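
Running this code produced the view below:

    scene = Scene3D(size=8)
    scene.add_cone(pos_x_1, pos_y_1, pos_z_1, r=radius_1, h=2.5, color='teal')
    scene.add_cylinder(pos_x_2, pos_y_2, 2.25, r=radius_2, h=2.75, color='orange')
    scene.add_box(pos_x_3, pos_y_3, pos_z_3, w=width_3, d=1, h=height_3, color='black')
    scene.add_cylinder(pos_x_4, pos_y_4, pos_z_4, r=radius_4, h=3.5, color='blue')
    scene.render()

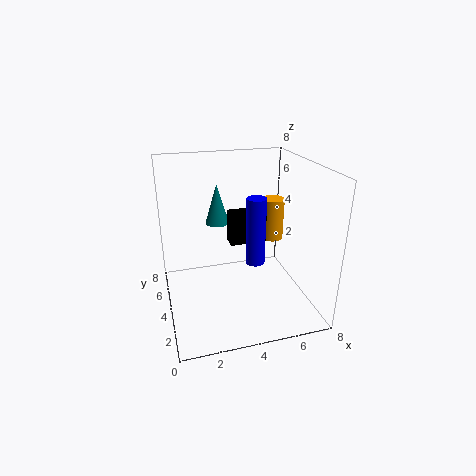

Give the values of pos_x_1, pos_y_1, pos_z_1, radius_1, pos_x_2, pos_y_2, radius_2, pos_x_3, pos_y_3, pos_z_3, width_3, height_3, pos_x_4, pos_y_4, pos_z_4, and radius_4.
pos_x_1 = 3.5, pos_y_1 = 7, pos_z_1 = 3.75, radius_1 = 0.75, pos_x_2 = 7.25, pos_y_2 = 7, radius_2 = 0.75, pos_x_3 = 4, pos_y_3 = 5.5, pos_z_3 = 2.75, width_3 = 2.25, height_3 = 2, pos_x_4 = 4.5, pos_y_4 = 2.5, pos_z_4 = 3.25, radius_4 = 0.5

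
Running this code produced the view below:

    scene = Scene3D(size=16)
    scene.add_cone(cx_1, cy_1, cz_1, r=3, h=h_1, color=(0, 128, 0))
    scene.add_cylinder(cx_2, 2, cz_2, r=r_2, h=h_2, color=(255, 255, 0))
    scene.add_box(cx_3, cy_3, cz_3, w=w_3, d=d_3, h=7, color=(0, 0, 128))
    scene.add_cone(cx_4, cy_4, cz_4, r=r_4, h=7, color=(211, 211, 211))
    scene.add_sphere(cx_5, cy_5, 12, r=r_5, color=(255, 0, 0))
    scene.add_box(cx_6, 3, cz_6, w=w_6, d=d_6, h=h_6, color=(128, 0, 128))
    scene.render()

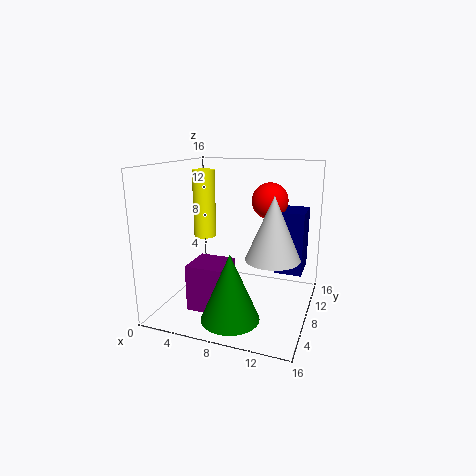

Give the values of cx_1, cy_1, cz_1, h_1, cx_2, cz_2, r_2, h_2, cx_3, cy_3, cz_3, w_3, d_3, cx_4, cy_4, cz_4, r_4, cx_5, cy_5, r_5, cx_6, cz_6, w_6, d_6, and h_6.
cx_1 = 9, cy_1 = 3, cz_1 = 1, h_1 = 7, cx_2 = 7, cz_2 = 10, r_2 = 1, h_2 = 6, cx_3 = 12, cy_3 = 9, cz_3 = 4, w_3 = 3, d_3 = 4, cx_4 = 12, cy_4 = 8, cz_4 = 6, r_4 = 3, cx_5 = 11, cy_5 = 10, r_5 = 2, cx_6 = 4, cz_6 = 1, w_6 = 4, d_6 = 4, h_6 = 5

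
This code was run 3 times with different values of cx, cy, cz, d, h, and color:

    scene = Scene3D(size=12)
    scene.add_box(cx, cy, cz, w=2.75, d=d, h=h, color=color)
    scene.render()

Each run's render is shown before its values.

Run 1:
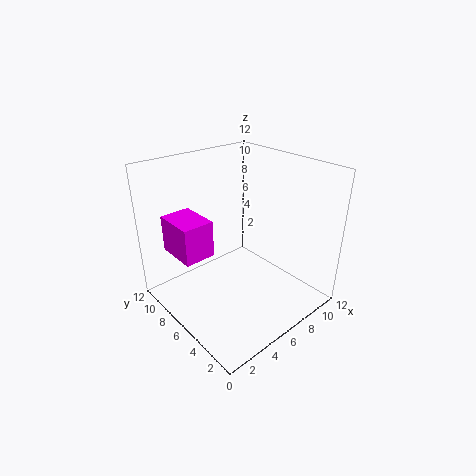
cx = 2, cy = 7.75, cz = 4, d = 3.75, h = 3.25, color = 'magenta'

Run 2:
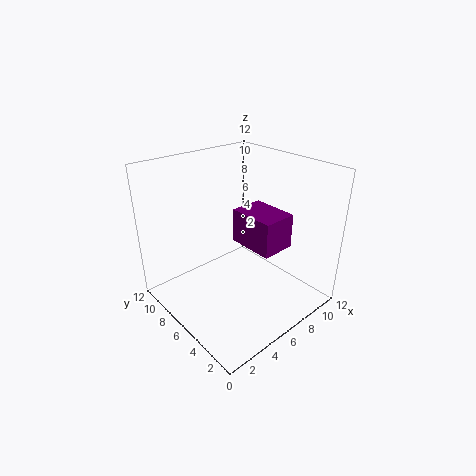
cx = 5.5, cy = 2.25, cz = 6, d = 3.75, h = 2.75, color = 'purple'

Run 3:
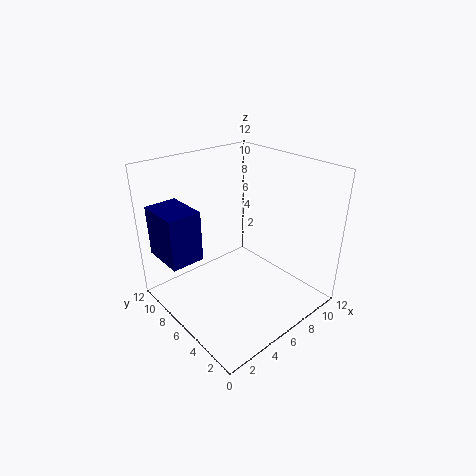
cx = 0.5, cy = 7.25, cz = 4.5, d = 3.75, h = 4.25, color = 'navy'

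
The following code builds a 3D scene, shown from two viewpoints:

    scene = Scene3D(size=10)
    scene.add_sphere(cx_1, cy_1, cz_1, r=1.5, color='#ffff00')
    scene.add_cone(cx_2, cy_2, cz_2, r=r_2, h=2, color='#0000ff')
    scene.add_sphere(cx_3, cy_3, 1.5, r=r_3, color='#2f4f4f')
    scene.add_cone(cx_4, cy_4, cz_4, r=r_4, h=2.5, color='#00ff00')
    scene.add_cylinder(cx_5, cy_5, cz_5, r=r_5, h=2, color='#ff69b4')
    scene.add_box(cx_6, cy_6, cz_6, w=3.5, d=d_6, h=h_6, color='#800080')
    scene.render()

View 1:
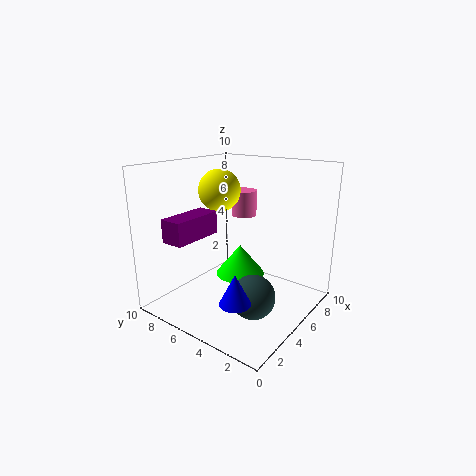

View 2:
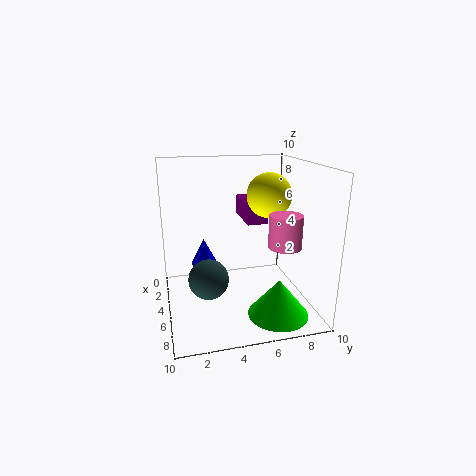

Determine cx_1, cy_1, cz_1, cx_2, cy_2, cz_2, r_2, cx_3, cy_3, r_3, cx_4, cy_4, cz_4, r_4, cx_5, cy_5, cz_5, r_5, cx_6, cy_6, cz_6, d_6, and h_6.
cx_1 = 5.5; cy_1 = 7; cz_1 = 8; cx_2 = 2; cy_2 = 3; cz_2 = 2; r_2 = 1; cx_3 = 4; cy_3 = 3; r_3 = 1.5; cx_4 = 8; cy_4 = 7; cz_4 = 0.5; r_4 = 2; cx_5 = 8.5; cy_5 = 7; cz_5 = 5.5; r_5 = 1; cx_6 = 0.5; cy_6 = 6; cz_6 = 5.5; d_6 = 1.5; h_6 = 1.5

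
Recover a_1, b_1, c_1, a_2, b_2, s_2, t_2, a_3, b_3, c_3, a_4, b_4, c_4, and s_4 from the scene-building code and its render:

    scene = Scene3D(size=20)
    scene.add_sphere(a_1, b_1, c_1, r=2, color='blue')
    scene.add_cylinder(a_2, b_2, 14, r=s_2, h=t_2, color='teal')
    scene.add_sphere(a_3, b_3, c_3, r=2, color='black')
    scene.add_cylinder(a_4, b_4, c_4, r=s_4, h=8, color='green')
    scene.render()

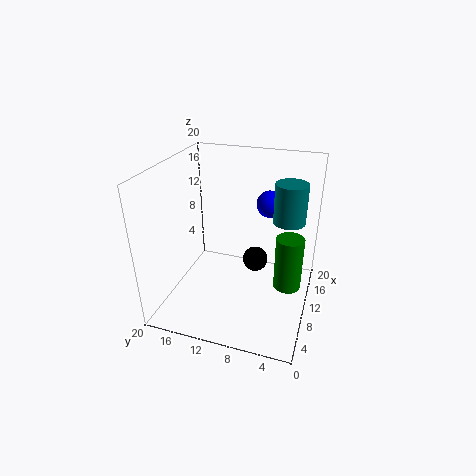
a_1 = 16; b_1 = 7; c_1 = 13; a_2 = 9; b_2 = 3; s_2 = 2; t_2 = 5; a_3 = 16; b_3 = 9; c_3 = 3; a_4 = 12; b_4 = 3; c_4 = 2; s_4 = 2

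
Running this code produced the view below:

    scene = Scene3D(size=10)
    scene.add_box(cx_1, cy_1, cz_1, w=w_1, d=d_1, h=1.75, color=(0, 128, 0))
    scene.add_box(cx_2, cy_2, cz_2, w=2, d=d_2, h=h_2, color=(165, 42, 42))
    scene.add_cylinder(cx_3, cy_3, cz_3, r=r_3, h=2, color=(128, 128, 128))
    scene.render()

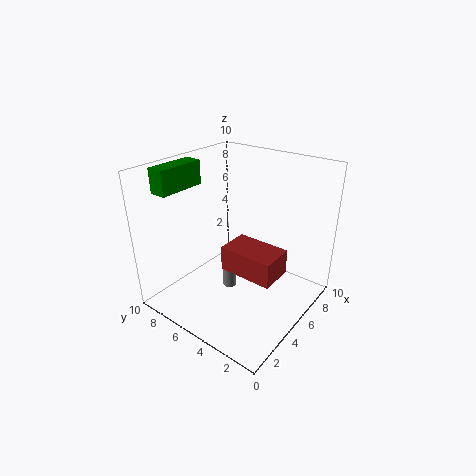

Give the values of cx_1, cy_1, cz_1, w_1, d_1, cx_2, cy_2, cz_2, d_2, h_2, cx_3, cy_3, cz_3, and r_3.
cx_1 = 2
cy_1 = 8.75
cz_1 = 8
w_1 = 3.5
d_1 = 1.25
cx_2 = 1.75
cy_2 = 0.5
cz_2 = 4.75
d_2 = 3.25
h_2 = 1.5
cx_3 = 5.25
cy_3 = 6
cz_3 = 0.5
r_3 = 0.5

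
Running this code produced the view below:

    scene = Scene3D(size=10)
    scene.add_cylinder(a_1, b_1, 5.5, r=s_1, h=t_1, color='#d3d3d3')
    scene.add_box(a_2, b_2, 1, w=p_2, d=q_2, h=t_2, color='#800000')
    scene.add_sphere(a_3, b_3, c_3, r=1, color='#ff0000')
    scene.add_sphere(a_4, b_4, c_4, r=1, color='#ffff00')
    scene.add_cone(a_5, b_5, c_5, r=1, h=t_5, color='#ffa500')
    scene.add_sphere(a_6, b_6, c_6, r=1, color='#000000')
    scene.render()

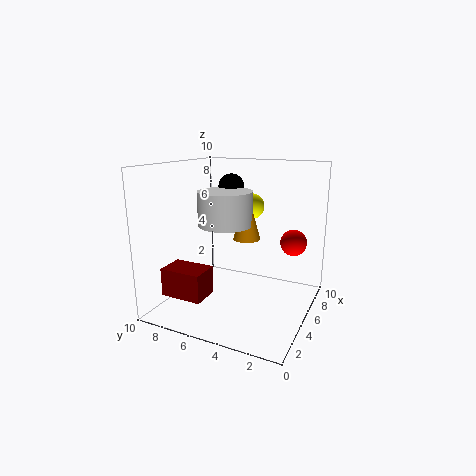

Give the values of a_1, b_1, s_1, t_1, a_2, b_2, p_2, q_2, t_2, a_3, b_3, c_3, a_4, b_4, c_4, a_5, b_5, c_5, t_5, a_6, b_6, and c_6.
a_1 = 6
b_1 = 6.5
s_1 = 2
t_1 = 2.5
a_2 = 2
b_2 = 6.5
p_2 = 2
q_2 = 3
t_2 = 2
a_3 = 8.5
b_3 = 2
c_3 = 4
a_4 = 8.5
b_4 = 5.5
c_4 = 6.5
a_5 = 6.5
b_5 = 5
c_5 = 4.5
t_5 = 3.5
a_6 = 8
b_6 = 7
c_6 = 8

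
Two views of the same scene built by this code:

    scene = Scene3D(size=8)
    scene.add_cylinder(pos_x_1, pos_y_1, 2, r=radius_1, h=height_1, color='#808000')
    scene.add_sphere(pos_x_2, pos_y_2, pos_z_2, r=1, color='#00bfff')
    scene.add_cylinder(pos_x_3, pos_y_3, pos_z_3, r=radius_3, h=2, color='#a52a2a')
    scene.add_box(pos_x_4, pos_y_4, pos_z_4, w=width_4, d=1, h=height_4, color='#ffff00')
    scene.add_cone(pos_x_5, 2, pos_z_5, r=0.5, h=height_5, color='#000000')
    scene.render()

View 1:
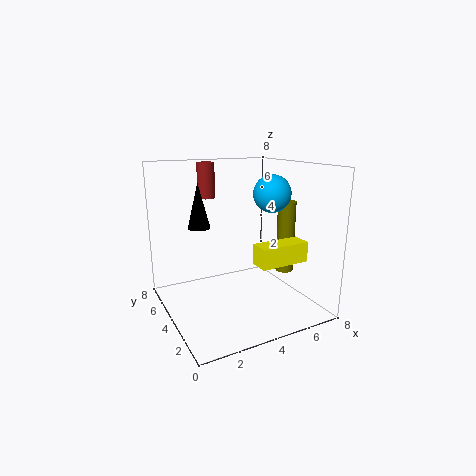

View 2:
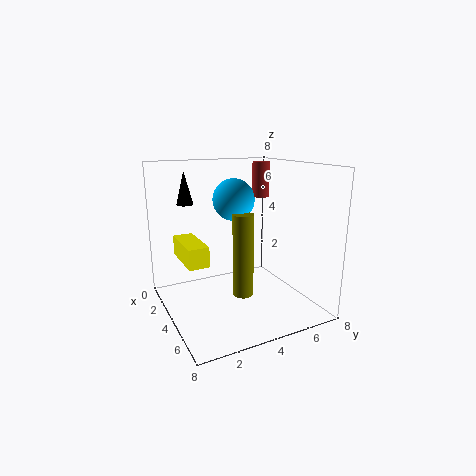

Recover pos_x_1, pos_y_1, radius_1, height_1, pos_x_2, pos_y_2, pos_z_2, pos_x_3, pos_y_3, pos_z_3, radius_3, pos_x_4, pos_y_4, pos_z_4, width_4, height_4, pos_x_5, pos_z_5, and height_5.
pos_x_1 = 6.5; pos_y_1 = 3; radius_1 = 0.5; height_1 = 4; pos_x_2 = 5.5; pos_y_2 = 3; pos_z_2 = 6.5; pos_x_3 = 3; pos_y_3 = 6; pos_z_3 = 6; radius_3 = 0.5; pos_x_4 = 3.5; pos_y_4 = 0.5; pos_z_4 = 3.5; width_4 = 2.5; height_4 = 1; pos_x_5 = 1; pos_z_5 = 5.5; height_5 = 2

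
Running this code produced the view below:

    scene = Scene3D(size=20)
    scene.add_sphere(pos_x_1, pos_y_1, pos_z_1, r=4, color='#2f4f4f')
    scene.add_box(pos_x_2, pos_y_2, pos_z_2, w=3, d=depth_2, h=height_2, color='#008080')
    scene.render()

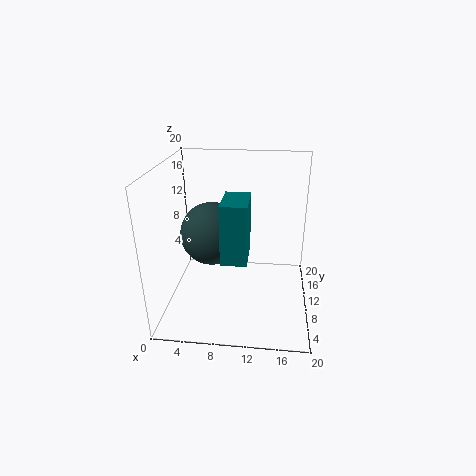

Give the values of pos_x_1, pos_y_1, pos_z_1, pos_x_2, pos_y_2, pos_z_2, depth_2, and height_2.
pos_x_1 = 7
pos_y_1 = 7
pos_z_1 = 12
pos_x_2 = 9
pos_y_2 = 1
pos_z_2 = 11
depth_2 = 5
height_2 = 7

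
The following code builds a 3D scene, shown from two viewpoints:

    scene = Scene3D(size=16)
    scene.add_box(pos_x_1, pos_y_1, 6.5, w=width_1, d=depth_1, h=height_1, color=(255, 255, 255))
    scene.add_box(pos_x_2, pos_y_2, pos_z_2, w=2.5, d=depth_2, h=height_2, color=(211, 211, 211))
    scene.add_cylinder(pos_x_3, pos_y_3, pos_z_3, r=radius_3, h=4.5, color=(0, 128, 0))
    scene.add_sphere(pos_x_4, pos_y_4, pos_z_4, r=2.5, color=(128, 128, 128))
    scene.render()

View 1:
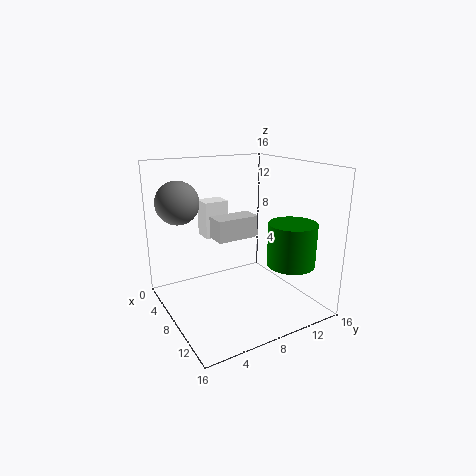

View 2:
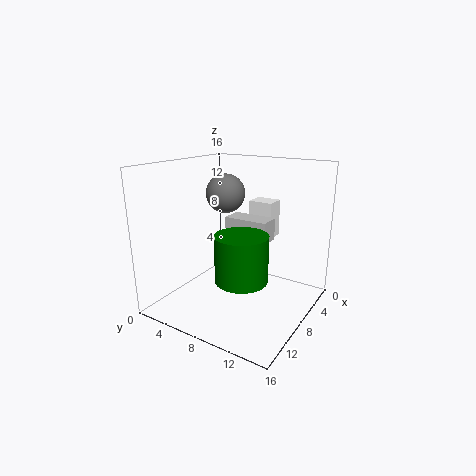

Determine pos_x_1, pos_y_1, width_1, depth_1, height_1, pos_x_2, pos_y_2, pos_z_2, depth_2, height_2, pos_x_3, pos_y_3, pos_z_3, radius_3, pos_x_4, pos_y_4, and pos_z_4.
pos_x_1 = 0.5, pos_y_1 = 6.5, width_1 = 2.5, depth_1 = 3, height_1 = 4.5, pos_x_2 = 5, pos_y_2 = 6, pos_z_2 = 7.5, depth_2 = 5, height_2 = 2.5, pos_x_3 = 13, pos_y_3 = 11.5, pos_z_3 = 6, radius_3 = 2.5, pos_x_4 = 3, pos_y_4 = 3, pos_z_4 = 11.5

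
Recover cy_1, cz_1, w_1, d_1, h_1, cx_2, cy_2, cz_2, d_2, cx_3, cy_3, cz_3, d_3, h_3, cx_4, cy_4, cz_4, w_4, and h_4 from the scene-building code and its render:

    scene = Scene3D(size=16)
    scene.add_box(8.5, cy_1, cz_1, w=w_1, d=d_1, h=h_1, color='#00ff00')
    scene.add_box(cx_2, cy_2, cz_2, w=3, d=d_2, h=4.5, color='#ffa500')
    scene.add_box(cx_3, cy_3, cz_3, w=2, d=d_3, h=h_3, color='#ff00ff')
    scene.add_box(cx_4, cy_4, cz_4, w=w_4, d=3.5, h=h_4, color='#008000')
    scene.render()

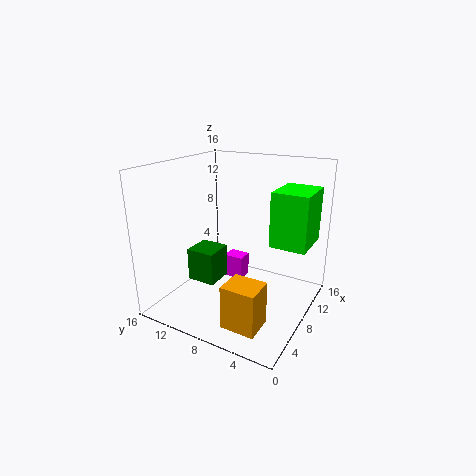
cy_1 = 0.5
cz_1 = 7.5
w_1 = 5
d_1 = 4
h_1 = 6
cx_2 = 1
cy_2 = 2.5
cz_2 = 1.5
d_2 = 3.5
cx_3 = 11.5
cy_3 = 9.5
cz_3 = 0.5
d_3 = 2.5
h_3 = 3
cx_4 = 7
cy_4 = 11
cz_4 = 1.5
w_4 = 3.5
h_4 = 4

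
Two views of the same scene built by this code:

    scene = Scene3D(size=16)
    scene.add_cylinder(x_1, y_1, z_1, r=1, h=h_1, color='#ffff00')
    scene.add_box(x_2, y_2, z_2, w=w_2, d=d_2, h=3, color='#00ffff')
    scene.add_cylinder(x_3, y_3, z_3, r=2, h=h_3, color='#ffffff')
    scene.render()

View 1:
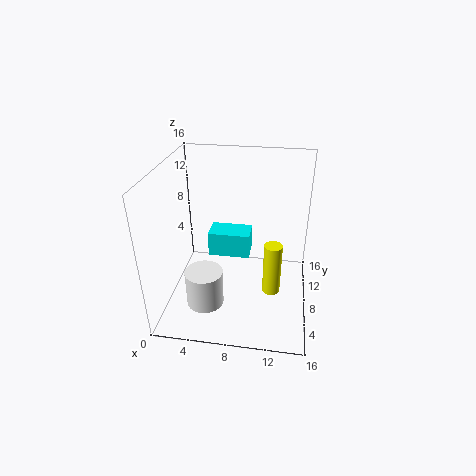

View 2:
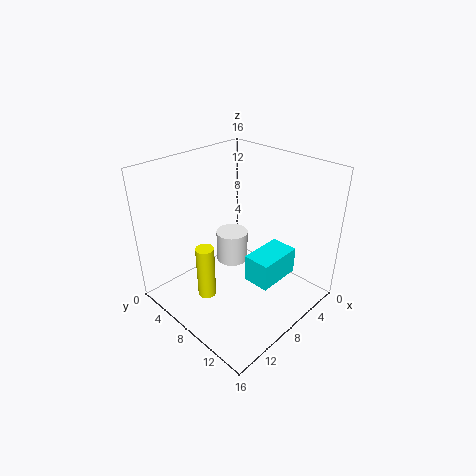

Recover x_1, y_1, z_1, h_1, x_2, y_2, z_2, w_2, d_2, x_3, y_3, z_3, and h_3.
x_1 = 12, y_1 = 7, z_1 = 2, h_1 = 6, x_2 = 4, y_2 = 10, z_2 = 4, w_2 = 5, d_2 = 3, x_3 = 5, y_3 = 4, z_3 = 2, h_3 = 4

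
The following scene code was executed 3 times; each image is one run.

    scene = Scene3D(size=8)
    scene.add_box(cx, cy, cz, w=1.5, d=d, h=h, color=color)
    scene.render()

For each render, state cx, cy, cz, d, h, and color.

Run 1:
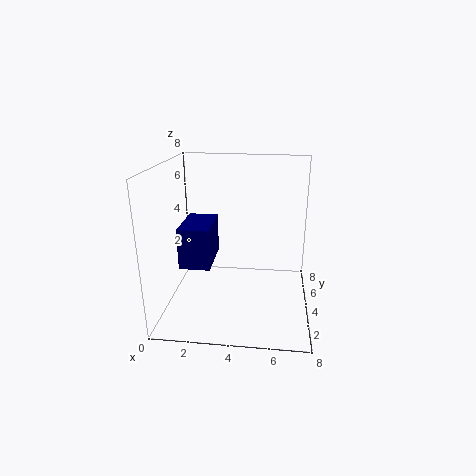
cx = 1.5, cy = 1, cz = 3.5, d = 2.5, h = 2, color = 'navy'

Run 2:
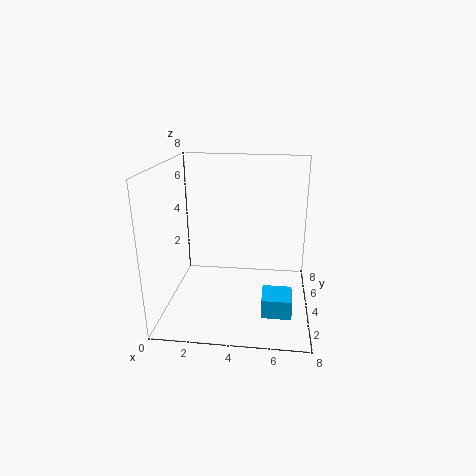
cx = 5.5, cy = 1, cz = 1, d = 1.5, h = 1, color = 'deepskyblue'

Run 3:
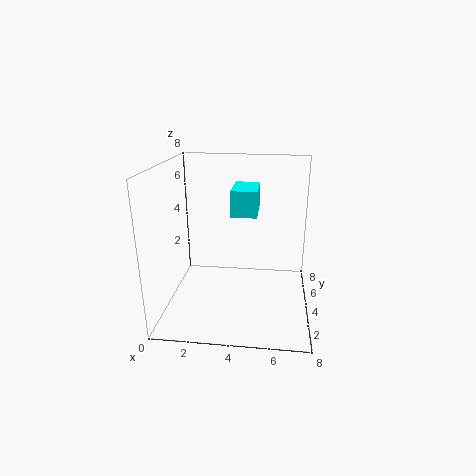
cx = 3.5, cy = 4.5, cz = 5, d = 2.5, h = 1.5, color = 'cyan'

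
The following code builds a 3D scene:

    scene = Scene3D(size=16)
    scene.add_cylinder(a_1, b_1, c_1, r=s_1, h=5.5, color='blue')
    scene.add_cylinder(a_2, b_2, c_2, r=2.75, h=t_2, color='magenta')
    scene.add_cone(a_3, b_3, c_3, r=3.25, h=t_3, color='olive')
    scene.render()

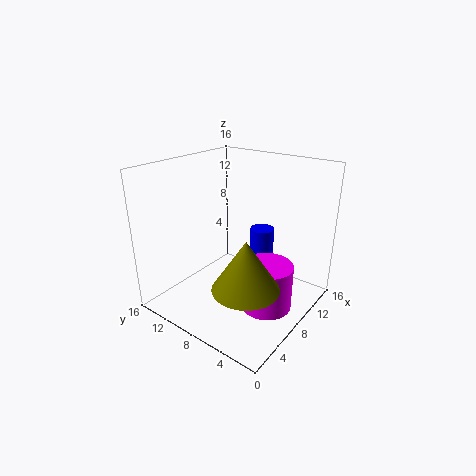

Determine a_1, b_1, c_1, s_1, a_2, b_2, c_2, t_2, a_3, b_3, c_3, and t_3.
a_1 = 13.75
b_1 = 8.5
c_1 = 1.5
s_1 = 1.5
a_2 = 7.5
b_2 = 3.75
c_2 = 1.25
t_2 = 5
a_3 = 3.25
b_3 = 3.5
c_3 = 5.75
t_3 = 5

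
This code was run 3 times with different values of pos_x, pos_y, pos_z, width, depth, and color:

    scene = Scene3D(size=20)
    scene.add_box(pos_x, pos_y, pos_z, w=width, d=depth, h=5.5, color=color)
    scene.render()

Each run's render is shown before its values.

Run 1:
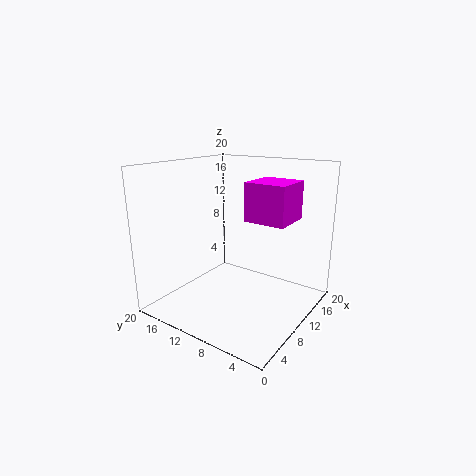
pos_x = 11.5; pos_y = 4; pos_z = 12; width = 6; depth = 6; color = 'magenta'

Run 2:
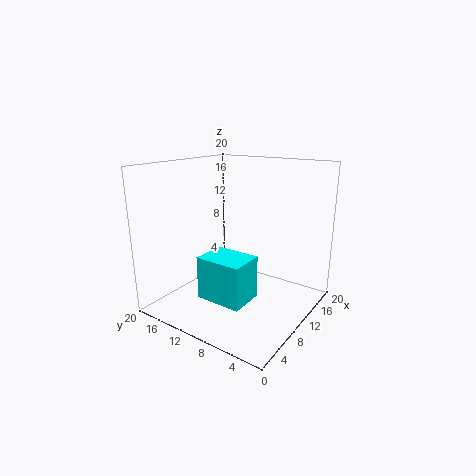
pos_x = 2.5; pos_y = 5; pos_z = 4; width = 4.5; depth = 6; color = 'cyan'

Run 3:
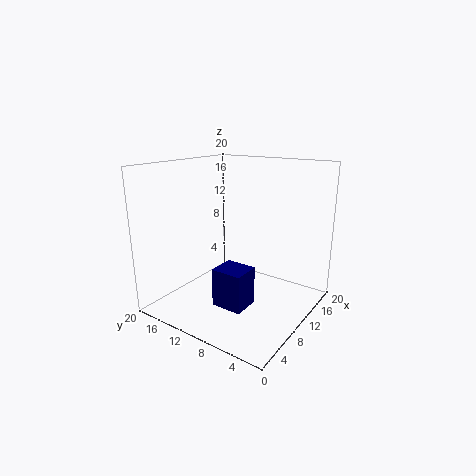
pos_x = 6.5; pos_y = 7.5; pos_z = 0.5; width = 4; depth = 4.5; color = 'navy'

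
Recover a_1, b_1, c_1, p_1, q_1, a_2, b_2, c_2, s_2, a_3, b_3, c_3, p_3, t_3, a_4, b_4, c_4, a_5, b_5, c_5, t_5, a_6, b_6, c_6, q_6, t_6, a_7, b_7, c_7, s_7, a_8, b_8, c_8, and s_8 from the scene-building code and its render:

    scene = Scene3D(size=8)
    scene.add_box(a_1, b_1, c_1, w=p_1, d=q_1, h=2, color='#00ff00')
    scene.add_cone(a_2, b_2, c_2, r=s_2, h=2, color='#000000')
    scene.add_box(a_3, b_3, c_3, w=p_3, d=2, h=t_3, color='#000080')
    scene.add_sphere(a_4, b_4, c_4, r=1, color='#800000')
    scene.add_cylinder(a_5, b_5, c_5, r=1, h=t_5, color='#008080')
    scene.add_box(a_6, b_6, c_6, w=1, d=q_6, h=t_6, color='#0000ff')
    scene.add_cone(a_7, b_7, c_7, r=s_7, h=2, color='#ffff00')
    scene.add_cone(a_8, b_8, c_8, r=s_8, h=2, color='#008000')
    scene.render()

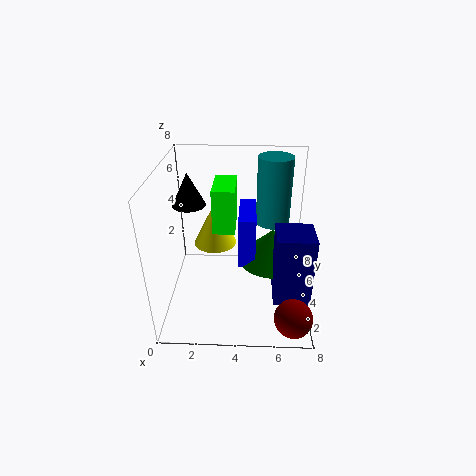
a_1 = 3, b_1 = 1, c_1 = 6, p_1 = 1, q_1 = 2, a_2 = 1, b_2 = 6, c_2 = 5, s_2 = 1, a_3 = 6, b_3 = 2, c_3 = 1, p_3 = 2, t_3 = 4, a_4 = 7, b_4 = 1, c_4 = 1, a_5 = 6, b_5 = 6, c_5 = 4, t_5 = 4, a_6 = 4, b_6 = 4, c_6 = 2, q_6 = 3, t_6 = 3, a_7 = 3, b_7 = 2, c_7 = 5, s_7 = 1, a_8 = 6, b_8 = 5, c_8 = 2, s_8 = 2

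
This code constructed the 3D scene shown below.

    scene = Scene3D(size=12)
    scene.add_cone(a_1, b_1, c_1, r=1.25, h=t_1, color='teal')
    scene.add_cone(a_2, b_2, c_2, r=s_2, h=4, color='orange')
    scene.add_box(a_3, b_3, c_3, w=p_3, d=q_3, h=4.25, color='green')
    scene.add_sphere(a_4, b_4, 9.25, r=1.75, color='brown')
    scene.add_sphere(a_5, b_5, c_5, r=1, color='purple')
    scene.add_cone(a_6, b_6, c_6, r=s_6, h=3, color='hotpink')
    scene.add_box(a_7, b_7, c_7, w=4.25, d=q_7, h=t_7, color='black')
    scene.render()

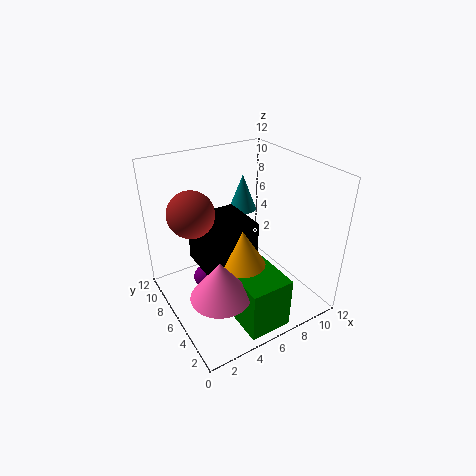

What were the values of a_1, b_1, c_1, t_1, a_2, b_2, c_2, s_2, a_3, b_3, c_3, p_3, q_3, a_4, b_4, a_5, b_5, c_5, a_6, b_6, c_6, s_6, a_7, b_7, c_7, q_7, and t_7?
a_1 = 8.5; b_1 = 9.25; c_1 = 6.75; t_1 = 3.25; a_2 = 5.5; b_2 = 4.5; c_2 = 3.5; s_2 = 2.5; a_3 = 4; b_3 = 0.5; c_3 = 0.25; p_3 = 3.5; q_3 = 4; a_4 = 2; b_4 = 6; a_5 = 3.5; b_5 = 7.5; c_5 = 2; a_6 = 2.5; b_6 = 2.75; c_6 = 3.75; s_6 = 2.25; a_7 = 2.75; b_7 = 4.5; c_7 = 3.75; q_7 = 4.25; t_7 = 4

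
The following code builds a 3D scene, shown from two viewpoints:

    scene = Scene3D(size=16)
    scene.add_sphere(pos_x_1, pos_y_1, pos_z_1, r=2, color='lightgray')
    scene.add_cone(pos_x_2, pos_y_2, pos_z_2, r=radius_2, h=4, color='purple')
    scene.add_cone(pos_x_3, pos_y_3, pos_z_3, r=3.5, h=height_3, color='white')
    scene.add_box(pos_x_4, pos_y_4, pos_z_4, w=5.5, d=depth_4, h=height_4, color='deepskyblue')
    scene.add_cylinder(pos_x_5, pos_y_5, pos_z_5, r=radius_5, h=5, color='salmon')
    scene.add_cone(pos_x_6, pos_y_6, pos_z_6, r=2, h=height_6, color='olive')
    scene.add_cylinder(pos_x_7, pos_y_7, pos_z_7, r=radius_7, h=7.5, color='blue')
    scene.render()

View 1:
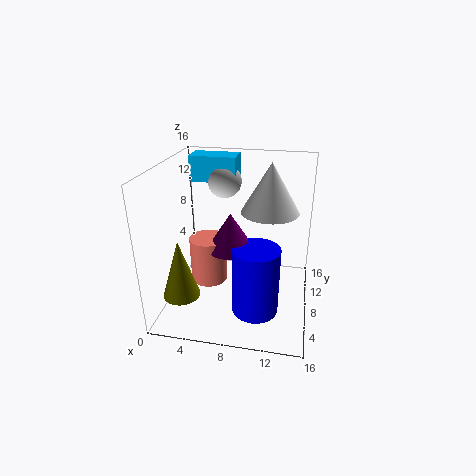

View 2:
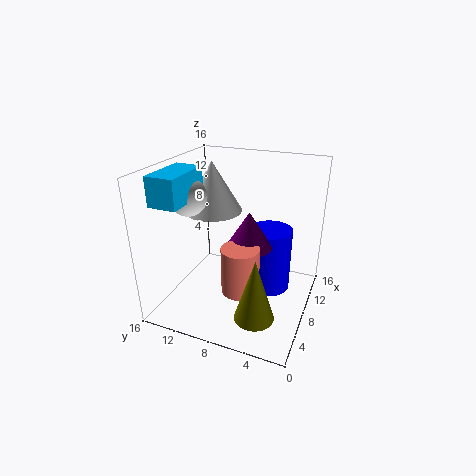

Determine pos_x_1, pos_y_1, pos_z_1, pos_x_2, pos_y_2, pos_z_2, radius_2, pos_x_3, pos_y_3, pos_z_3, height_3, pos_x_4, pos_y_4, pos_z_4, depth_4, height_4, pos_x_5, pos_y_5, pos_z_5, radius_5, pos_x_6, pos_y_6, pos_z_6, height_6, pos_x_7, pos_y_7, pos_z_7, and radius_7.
pos_x_1 = 5.5; pos_y_1 = 12.5; pos_z_1 = 13; pos_x_2 = 7.5; pos_y_2 = 6.5; pos_z_2 = 7.5; radius_2 = 2.5; pos_x_3 = 11; pos_y_3 = 12.5; pos_z_3 = 9.5; height_3 = 6; pos_x_4 = 1.5; pos_y_4 = 11.5; pos_z_4 = 13; depth_4 = 3; height_4 = 3; pos_x_5 = 5; pos_y_5 = 6.5; pos_z_5 = 3.5; radius_5 = 2; pos_x_6 = 2.5; pos_y_6 = 4; pos_z_6 = 2.5; height_6 = 6.5; pos_x_7 = 10.5; pos_y_7 = 5; pos_z_7 = 1; radius_7 = 2.5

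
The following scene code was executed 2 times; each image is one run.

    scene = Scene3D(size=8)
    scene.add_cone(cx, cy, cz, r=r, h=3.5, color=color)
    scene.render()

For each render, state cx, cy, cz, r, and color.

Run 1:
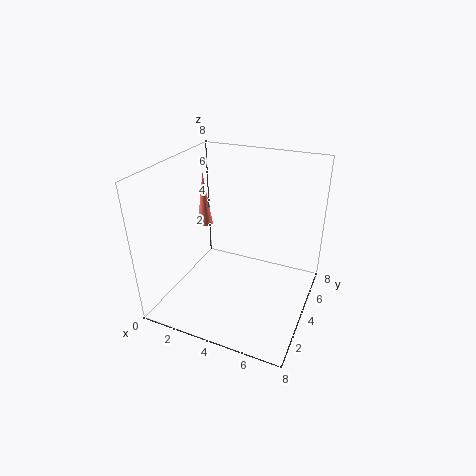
cx = 0.5; cy = 6.5; cz = 3; r = 0.5; color = 'salmon'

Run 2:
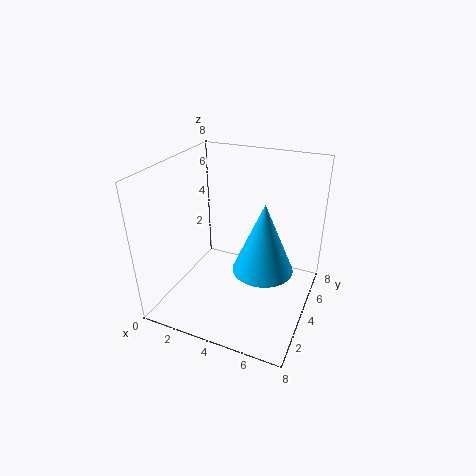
cx = 6; cy = 2.5; cz = 3.5; r = 1.5; color = 'deepskyblue'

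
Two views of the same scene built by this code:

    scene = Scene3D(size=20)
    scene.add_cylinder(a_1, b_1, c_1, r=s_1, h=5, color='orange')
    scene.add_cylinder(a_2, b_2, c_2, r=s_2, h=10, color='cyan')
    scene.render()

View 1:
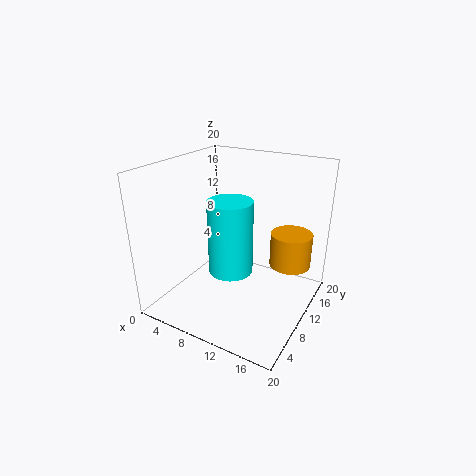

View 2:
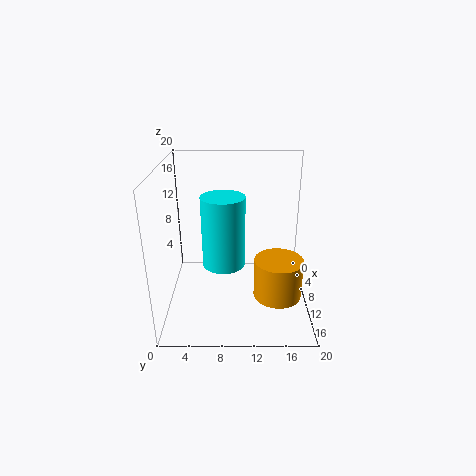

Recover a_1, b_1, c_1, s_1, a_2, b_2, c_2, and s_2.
a_1 = 16, b_1 = 15, c_1 = 5, s_1 = 3, a_2 = 10, b_2 = 8, c_2 = 6, s_2 = 3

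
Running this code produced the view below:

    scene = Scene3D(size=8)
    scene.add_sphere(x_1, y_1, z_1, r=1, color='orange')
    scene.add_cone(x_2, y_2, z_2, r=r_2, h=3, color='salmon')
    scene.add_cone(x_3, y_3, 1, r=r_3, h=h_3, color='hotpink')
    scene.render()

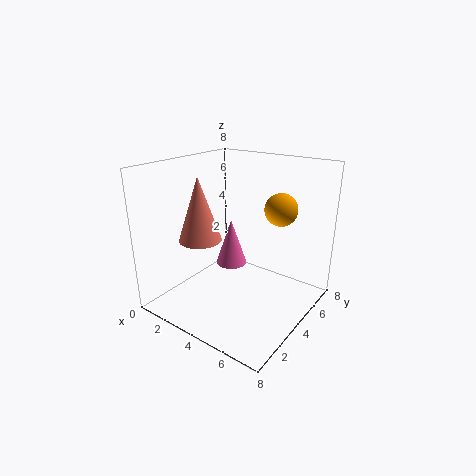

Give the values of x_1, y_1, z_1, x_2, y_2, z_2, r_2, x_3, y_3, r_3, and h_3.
x_1 = 5; y_1 = 7; z_1 = 5; x_2 = 4; y_2 = 1; z_2 = 5; r_2 = 1; x_3 = 2; y_3 = 6; r_3 = 1; h_3 = 3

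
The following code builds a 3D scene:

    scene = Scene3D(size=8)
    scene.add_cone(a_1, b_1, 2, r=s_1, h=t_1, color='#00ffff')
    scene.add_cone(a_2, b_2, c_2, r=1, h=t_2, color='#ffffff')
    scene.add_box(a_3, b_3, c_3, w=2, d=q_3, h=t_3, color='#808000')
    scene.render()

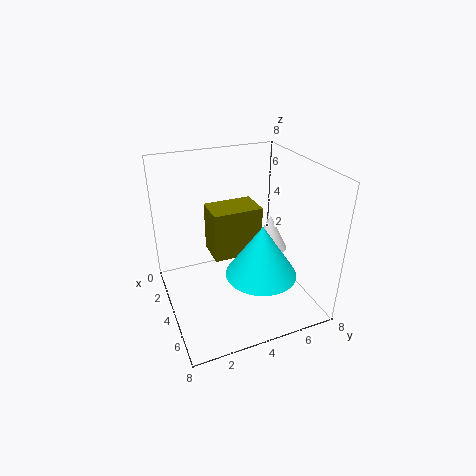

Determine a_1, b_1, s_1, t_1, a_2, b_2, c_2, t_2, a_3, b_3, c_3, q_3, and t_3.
a_1 = 5, b_1 = 5, s_1 = 2, t_1 = 3, a_2 = 4, b_2 = 6, c_2 = 3, t_2 = 2, a_3 = 1, b_3 = 3, c_3 = 2, q_3 = 3, t_3 = 3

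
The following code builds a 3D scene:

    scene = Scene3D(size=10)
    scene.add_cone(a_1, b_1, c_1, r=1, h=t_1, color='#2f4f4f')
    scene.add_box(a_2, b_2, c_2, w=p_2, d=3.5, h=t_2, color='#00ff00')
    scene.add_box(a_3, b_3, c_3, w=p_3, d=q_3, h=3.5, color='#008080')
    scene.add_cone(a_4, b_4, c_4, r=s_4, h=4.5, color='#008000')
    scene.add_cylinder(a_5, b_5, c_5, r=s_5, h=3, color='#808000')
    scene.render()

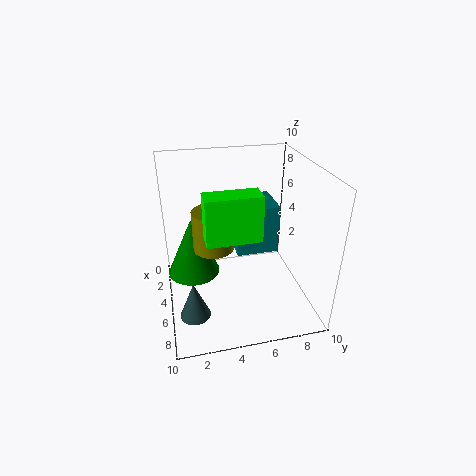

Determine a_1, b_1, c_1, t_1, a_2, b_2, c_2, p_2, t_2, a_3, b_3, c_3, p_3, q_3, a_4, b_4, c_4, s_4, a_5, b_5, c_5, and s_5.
a_1 = 7.5; b_1 = 1.5; c_1 = 1; t_1 = 2.5; a_2 = 6; b_2 = 2.5; c_2 = 6; p_2 = 1.5; t_2 = 3; a_3 = 2; b_3 = 5; c_3 = 3.5; p_3 = 3; q_3 = 3; a_4 = 2.5; b_4 = 2; c_4 = 1; s_4 = 2; a_5 = 3.5; b_5 = 3.5; c_5 = 3.5; s_5 = 1.5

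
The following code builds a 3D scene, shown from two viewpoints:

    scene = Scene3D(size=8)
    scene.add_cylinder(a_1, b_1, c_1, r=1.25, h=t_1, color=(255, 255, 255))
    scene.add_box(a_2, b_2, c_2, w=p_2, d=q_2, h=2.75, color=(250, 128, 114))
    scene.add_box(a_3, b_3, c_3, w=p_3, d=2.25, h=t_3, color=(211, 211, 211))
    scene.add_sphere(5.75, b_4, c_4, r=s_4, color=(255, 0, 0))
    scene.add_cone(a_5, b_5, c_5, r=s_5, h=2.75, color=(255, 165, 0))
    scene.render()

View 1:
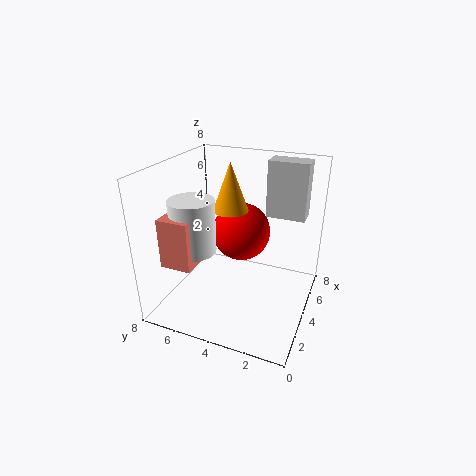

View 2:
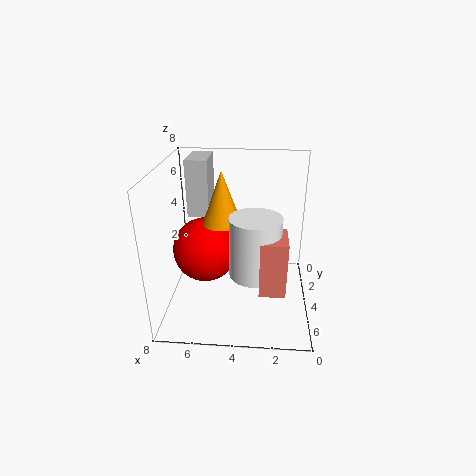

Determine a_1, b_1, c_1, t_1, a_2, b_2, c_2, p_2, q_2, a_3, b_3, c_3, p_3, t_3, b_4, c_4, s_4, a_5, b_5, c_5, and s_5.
a_1 = 3
b_1 = 6.25
c_1 = 3.25
t_1 = 3
a_2 = 1.5
b_2 = 5.75
c_2 = 2.75
p_2 = 1.25
q_2 = 1.75
a_3 = 5.75
b_3 = 0.75
c_3 = 4.75
p_3 = 1.25
t_3 = 3.25
b_4 = 4.5
c_4 = 3.5
s_4 = 1.75
a_5 = 4.75
b_5 = 4.75
c_5 = 5.25
s_5 = 1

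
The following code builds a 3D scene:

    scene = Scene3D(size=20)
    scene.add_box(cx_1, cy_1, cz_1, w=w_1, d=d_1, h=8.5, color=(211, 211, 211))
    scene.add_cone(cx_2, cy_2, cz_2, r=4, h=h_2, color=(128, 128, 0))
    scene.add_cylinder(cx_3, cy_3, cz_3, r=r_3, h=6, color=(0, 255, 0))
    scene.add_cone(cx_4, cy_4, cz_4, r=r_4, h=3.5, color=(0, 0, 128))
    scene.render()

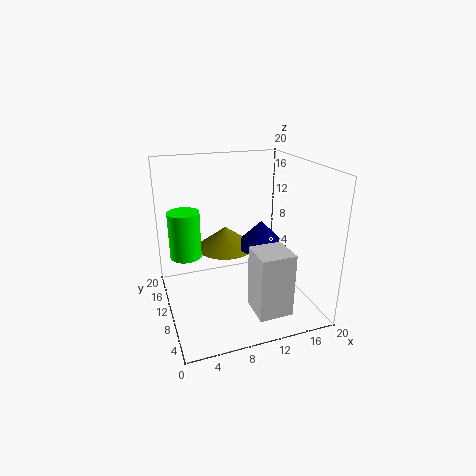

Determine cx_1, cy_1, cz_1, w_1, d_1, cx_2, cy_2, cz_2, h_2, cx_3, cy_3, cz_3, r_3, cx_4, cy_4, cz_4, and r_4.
cx_1 = 10; cy_1 = 1.5; cz_1 = 2; w_1 = 4.5; d_1 = 4.5; cx_2 = 8.5; cy_2 = 11; cz_2 = 8.5; h_2 = 3; cx_3 = 2.5; cy_3 = 9; cz_3 = 9; r_3 = 2; cx_4 = 13; cy_4 = 9; cz_4 = 9; r_4 = 3.5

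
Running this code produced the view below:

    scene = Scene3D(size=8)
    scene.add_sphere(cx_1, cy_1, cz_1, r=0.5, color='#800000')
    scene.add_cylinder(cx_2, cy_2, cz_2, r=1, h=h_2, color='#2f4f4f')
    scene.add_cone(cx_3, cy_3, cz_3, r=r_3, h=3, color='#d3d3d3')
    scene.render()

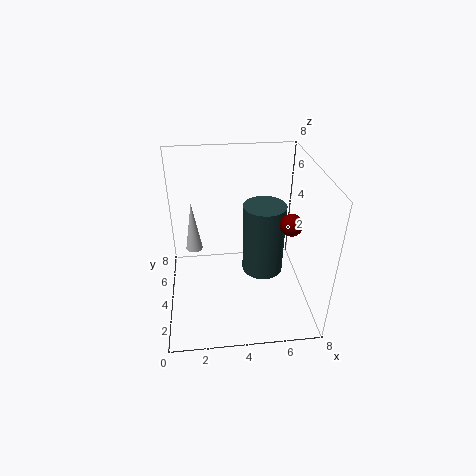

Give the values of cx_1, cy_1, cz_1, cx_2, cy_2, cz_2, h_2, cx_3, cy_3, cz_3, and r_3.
cx_1 = 6
cy_1 = 1
cz_1 = 6.5
cx_2 = 5
cy_2 = 2
cz_2 = 3.5
h_2 = 3.5
cx_3 = 1.5
cy_3 = 5.5
cz_3 = 2.5
r_3 = 0.5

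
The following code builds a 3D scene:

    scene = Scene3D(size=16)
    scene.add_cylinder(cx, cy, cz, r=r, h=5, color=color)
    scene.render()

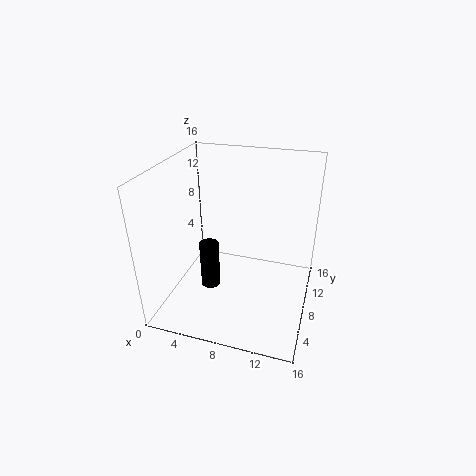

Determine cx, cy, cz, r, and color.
cx = 6
cy = 4.5
cz = 4
r = 1
color = 'black'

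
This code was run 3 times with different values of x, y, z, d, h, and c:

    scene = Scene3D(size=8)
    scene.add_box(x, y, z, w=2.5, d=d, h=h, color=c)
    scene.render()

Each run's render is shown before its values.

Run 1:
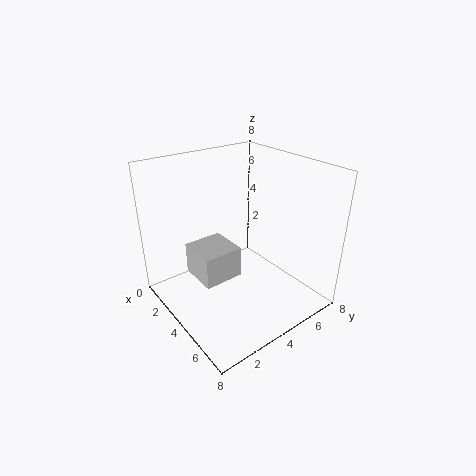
x = 0.5, y = 2.5, z = 0.5, d = 2.5, h = 2, c = 'lightgray'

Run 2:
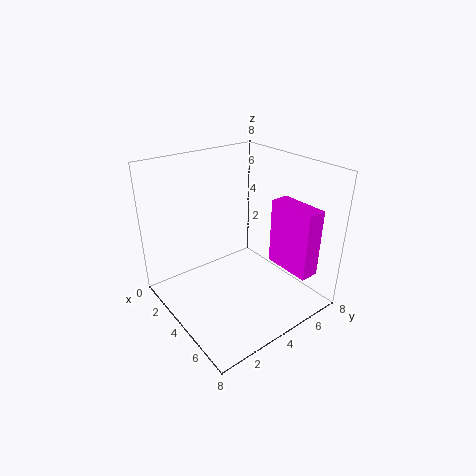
x = 5.5, y = 5, z = 3, d = 1, h = 3.5, c = 'magenta'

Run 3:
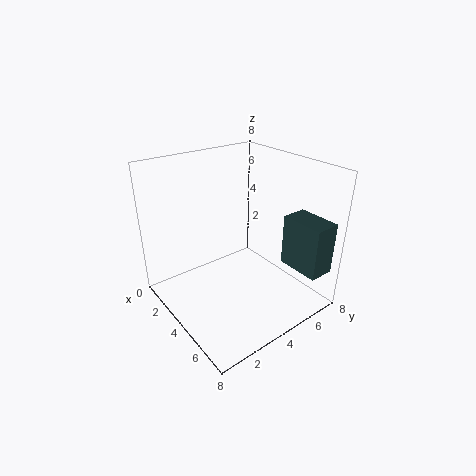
x = 5, y = 6.5, z = 2, d = 1.5, h = 3, c = 'darkslategray'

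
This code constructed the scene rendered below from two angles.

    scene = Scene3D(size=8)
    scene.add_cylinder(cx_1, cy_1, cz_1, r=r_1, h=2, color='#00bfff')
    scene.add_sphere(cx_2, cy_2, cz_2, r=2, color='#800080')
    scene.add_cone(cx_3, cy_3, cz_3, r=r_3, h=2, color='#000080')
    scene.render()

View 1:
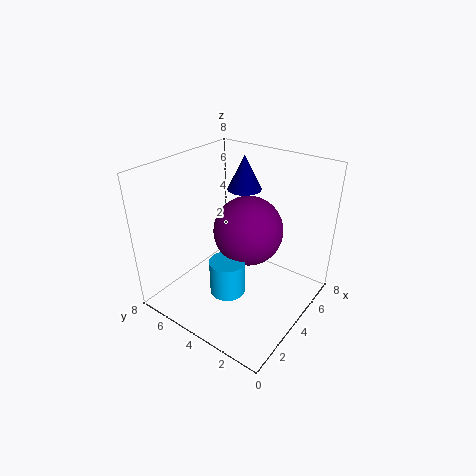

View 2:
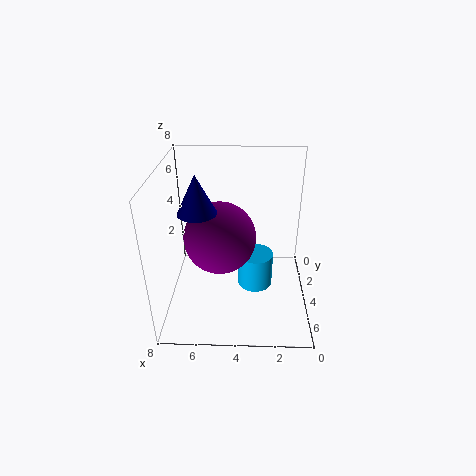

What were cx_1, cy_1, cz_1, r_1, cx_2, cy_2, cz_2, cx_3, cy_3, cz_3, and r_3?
cx_1 = 3, cy_1 = 4, cz_1 = 1, r_1 = 1, cx_2 = 5, cy_2 = 4, cz_2 = 4, cx_3 = 6, cy_3 = 5, cz_3 = 6, r_3 = 1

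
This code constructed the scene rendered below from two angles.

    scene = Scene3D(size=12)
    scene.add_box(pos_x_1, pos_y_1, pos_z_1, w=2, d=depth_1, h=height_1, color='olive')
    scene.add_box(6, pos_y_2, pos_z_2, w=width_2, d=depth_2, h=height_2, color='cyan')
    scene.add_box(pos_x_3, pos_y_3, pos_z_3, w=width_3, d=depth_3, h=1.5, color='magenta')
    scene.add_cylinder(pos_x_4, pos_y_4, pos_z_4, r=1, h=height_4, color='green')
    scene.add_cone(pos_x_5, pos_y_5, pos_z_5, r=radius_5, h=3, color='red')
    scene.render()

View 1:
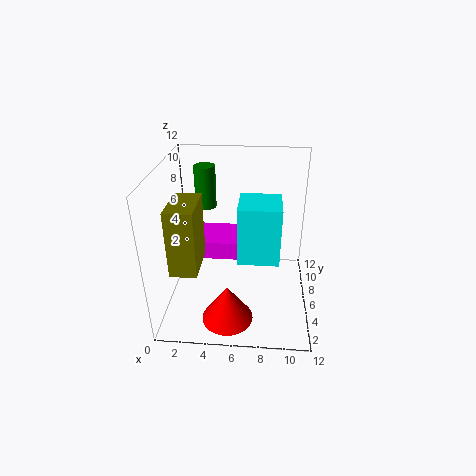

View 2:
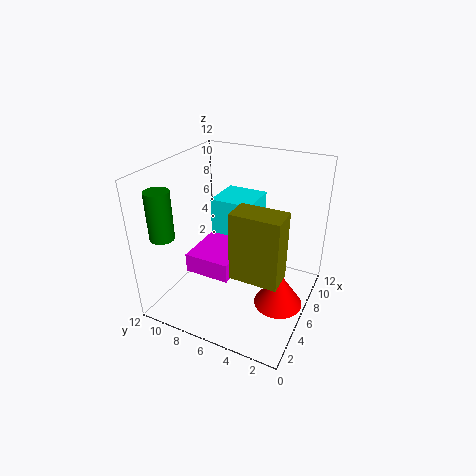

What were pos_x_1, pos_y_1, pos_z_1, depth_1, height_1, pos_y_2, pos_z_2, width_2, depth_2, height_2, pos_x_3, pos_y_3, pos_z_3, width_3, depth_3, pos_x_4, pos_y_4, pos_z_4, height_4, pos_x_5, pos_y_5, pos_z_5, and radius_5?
pos_x_1 = 1.5, pos_y_1 = 1, pos_z_1 = 5.5, depth_1 = 3.5, height_1 = 5, pos_y_2 = 5, pos_z_2 = 4, width_2 = 3.5, depth_2 = 3.5, height_2 = 5, pos_x_3 = 2, pos_y_3 = 5, pos_z_3 = 4.5, width_3 = 4, depth_3 = 3.5, pos_x_4 = 2.5, pos_y_4 = 11, pos_z_4 = 6.5, height_4 = 4, pos_x_5 = 5.5, pos_y_5 = 2, pos_z_5 = 1, radius_5 = 2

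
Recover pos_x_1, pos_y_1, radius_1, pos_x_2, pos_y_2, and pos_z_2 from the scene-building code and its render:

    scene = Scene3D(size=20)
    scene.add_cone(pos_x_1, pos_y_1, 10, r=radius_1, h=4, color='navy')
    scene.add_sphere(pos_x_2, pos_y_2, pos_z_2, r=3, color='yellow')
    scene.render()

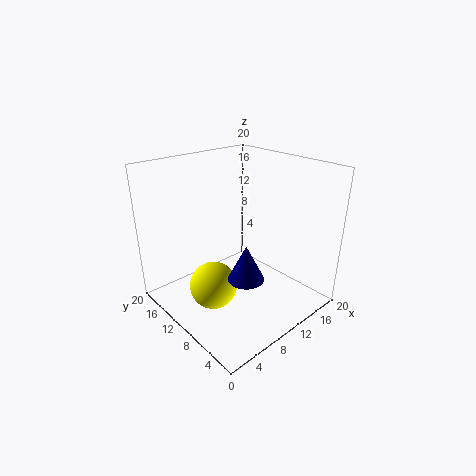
pos_x_1 = 4; pos_y_1 = 2; radius_1 = 2; pos_x_2 = 4; pos_y_2 = 8; pos_z_2 = 6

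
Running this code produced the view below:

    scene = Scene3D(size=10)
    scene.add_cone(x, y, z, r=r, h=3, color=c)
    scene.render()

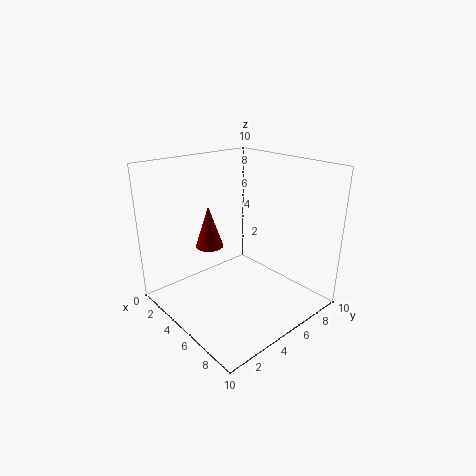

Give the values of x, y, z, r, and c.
x = 3; y = 4; z = 4; r = 1; c = 'maroon'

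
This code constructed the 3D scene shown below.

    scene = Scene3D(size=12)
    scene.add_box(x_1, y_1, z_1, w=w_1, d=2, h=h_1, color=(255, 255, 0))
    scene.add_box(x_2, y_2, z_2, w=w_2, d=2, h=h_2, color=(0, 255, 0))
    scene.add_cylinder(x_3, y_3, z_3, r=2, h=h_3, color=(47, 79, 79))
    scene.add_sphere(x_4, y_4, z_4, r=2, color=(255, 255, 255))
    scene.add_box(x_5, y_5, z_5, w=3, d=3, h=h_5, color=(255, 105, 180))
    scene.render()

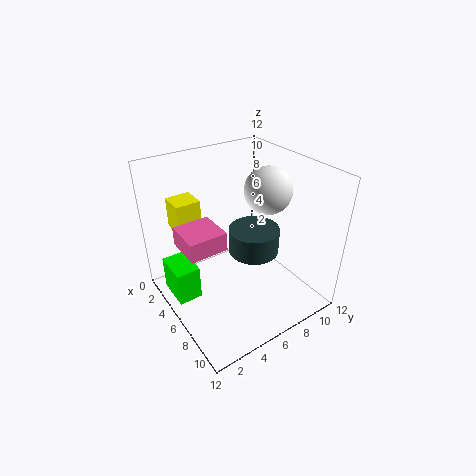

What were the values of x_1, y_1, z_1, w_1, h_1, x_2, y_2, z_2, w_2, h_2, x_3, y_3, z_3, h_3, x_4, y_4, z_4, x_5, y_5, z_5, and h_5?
x_1 = 2.5; y_1 = 1.5; z_1 = 7; w_1 = 2; h_1 = 2.5; x_2 = 2.5; y_2 = 0.5; z_2 = 1; w_2 = 3; h_2 = 3; x_3 = 7.5; y_3 = 6.5; z_3 = 5.5; h_3 = 2; x_4 = 6; y_4 = 9; z_4 = 9.5; x_5 = 4.5; y_5 = 1; z_5 = 6.5; h_5 = 1.5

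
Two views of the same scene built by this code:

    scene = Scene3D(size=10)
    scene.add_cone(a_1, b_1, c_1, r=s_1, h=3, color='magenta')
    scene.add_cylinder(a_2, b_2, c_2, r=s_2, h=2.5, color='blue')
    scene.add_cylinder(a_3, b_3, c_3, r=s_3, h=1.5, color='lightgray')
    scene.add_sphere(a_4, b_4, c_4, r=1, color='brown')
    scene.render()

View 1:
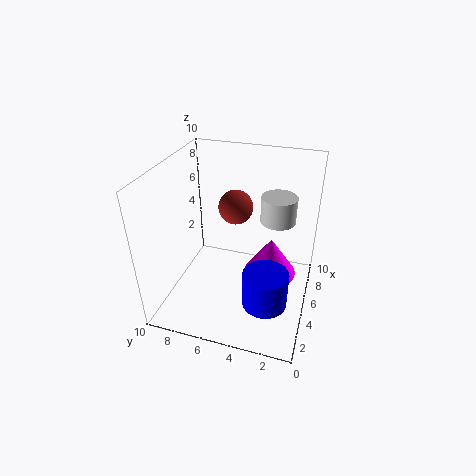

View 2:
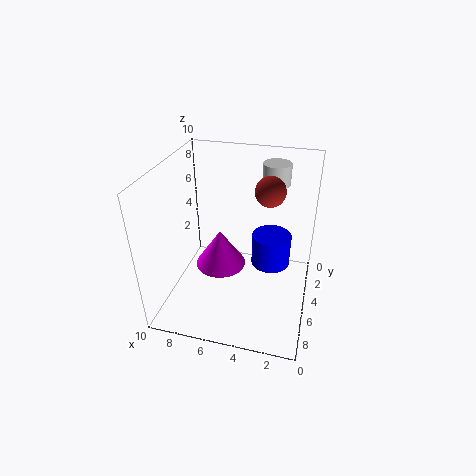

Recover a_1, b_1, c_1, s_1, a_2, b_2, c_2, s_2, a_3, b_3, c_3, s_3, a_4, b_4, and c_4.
a_1 = 7
b_1 = 3
c_1 = 1
s_1 = 2
a_2 = 3
b_2 = 2.5
c_2 = 1.5
s_2 = 1.5
a_3 = 3
b_3 = 2
c_3 = 8
s_3 = 1
a_4 = 3
b_4 = 4.5
c_4 = 8.5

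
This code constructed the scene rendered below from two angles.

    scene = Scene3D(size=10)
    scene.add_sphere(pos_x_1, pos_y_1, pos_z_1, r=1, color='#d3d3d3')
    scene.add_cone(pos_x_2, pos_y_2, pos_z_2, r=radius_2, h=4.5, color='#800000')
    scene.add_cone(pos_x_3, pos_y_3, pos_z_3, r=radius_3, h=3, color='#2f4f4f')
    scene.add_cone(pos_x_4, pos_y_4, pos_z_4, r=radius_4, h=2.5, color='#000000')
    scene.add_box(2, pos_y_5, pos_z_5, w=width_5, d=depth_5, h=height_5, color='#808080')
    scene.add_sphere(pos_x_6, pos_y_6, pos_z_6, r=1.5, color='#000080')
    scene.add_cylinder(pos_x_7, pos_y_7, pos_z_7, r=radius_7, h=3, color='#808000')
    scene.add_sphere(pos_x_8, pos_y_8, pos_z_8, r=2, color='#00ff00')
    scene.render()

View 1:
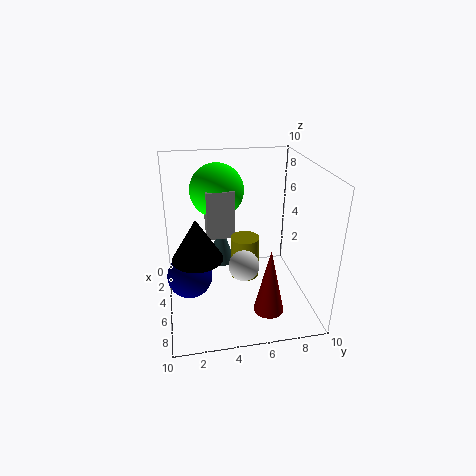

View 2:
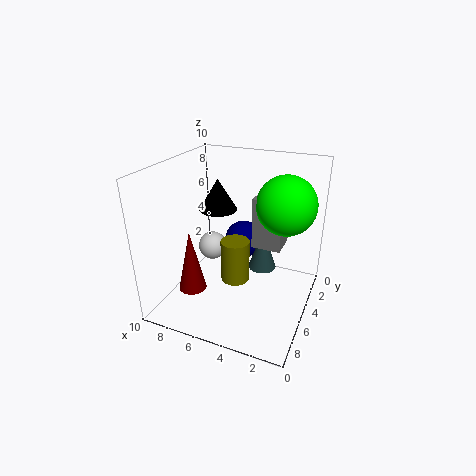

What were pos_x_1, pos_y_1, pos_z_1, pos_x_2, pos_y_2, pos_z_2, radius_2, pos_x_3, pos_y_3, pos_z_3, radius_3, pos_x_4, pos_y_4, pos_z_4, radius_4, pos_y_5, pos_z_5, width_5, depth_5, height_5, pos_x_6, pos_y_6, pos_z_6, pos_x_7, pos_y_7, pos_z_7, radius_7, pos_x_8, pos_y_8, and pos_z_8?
pos_x_1 = 7
pos_y_1 = 5
pos_z_1 = 4
pos_x_2 = 8
pos_y_2 = 6.5
pos_z_2 = 1
radius_2 = 1
pos_x_3 = 3.5
pos_y_3 = 4
pos_z_3 = 2.5
radius_3 = 1
pos_x_4 = 8
pos_y_4 = 2
pos_z_4 = 5.5
radius_4 = 1.5
pos_y_5 = 3
pos_z_5 = 4.5
width_5 = 2
depth_5 = 2
height_5 = 3.5
pos_x_6 = 6
pos_y_6 = 1.5
pos_z_6 = 3
pos_x_7 = 5
pos_y_7 = 5.5
pos_z_7 = 2
radius_7 = 1
pos_x_8 = 2
pos_y_8 = 4
pos_z_8 = 7.5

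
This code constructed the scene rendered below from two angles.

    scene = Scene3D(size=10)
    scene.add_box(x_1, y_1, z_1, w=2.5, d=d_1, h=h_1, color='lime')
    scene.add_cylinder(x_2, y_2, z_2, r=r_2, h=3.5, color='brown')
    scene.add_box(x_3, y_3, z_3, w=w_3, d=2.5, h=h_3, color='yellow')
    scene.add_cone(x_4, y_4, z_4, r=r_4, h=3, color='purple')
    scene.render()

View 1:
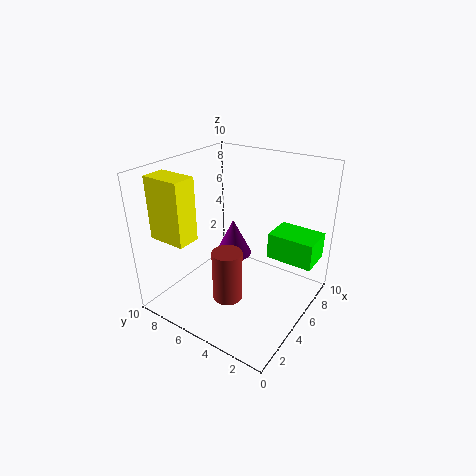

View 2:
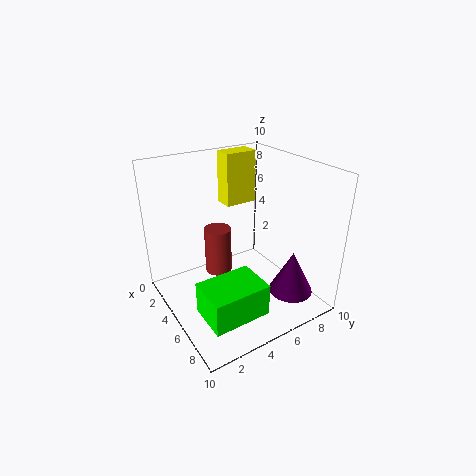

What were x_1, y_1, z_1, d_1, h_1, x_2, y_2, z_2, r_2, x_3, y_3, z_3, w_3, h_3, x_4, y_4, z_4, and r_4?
x_1 = 7.5, y_1 = 0.5, z_1 = 2.5, d_1 = 3.5, h_1 = 2, x_2 = 3, y_2 = 4.5, z_2 = 1.5, r_2 = 1, x_3 = 0.5, y_3 = 6, z_3 = 6, w_3 = 1.5, h_3 = 4, x_4 = 8, y_4 = 7.5, z_4 = 1.5, r_4 = 1.5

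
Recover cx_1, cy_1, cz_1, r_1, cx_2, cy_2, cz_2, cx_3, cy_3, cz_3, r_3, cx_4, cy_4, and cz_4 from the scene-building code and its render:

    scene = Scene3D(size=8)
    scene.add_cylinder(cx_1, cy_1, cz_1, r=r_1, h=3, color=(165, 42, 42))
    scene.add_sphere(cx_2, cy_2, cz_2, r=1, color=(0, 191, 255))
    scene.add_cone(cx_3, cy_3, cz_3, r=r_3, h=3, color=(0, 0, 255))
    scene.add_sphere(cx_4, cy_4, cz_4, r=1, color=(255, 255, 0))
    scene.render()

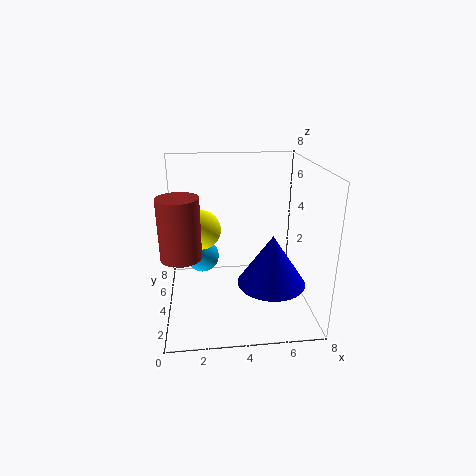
cx_1 = 1, cy_1 = 2, cz_1 = 4, r_1 = 1, cx_2 = 2, cy_2 = 6, cz_2 = 2, cx_3 = 6, cy_3 = 4, cz_3 = 1, r_3 = 2, cx_4 = 2, cy_4 = 3, cz_4 = 5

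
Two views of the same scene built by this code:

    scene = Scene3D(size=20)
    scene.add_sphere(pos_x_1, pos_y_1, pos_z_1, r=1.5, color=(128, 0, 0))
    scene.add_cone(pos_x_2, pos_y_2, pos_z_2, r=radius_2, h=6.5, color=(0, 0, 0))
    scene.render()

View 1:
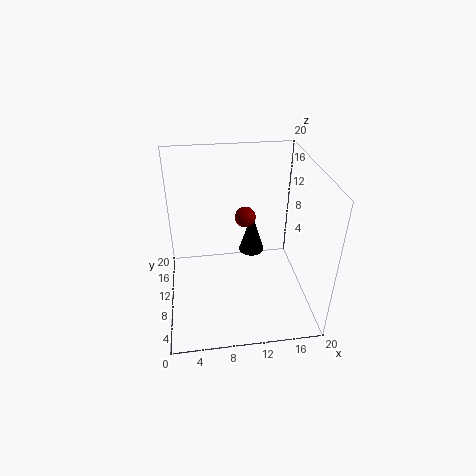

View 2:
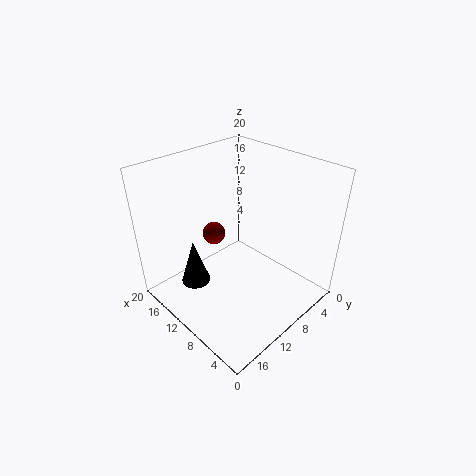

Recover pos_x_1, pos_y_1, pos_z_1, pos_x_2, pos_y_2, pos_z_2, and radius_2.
pos_x_1 = 11.5; pos_y_1 = 13; pos_z_1 = 11.5; pos_x_2 = 13; pos_y_2 = 15.5; pos_z_2 = 4; radius_2 = 2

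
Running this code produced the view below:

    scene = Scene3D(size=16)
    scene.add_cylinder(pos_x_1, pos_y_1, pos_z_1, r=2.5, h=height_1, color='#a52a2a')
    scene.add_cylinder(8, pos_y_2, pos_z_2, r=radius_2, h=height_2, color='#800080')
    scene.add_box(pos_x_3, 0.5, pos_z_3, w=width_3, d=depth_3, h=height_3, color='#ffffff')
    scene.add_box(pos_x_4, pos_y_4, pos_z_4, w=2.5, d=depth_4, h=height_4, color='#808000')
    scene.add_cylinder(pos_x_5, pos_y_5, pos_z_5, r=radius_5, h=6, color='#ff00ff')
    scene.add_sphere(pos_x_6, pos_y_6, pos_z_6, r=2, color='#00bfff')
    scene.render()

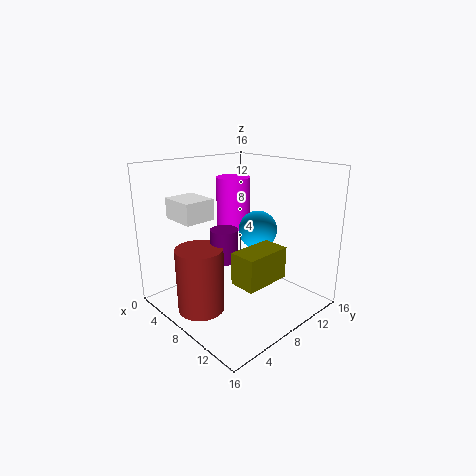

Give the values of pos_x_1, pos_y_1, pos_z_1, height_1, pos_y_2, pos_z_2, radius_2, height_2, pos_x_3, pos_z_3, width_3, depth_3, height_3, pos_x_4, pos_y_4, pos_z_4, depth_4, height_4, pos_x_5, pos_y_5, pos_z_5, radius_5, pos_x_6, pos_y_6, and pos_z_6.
pos_x_1 = 7.5, pos_y_1 = 3, pos_z_1 = 1, height_1 = 7, pos_y_2 = 6, pos_z_2 = 6, radius_2 = 1.5, height_2 = 3.5, pos_x_3 = 6, pos_z_3 = 11.5, width_3 = 3.5, depth_3 = 3, height_3 = 2, pos_x_4 = 13, pos_y_4 = 2.5, pos_z_4 = 6.5, depth_4 = 4.5, height_4 = 3, pos_x_5 = 4.5, pos_y_5 = 10.5, pos_z_5 = 8, radius_5 = 2, pos_x_6 = 10.5, pos_y_6 = 8.5, pos_z_6 = 9.5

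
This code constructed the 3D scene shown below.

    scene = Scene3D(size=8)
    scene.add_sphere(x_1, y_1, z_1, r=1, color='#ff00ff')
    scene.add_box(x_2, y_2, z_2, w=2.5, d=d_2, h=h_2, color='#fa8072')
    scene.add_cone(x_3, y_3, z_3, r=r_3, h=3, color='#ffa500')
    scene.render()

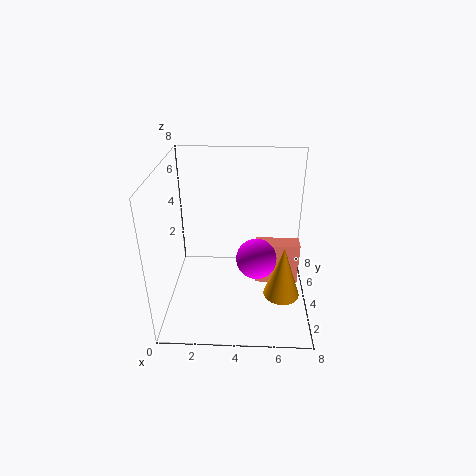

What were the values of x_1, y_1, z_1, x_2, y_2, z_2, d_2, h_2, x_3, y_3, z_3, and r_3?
x_1 = 5
y_1 = 2
z_1 = 4
x_2 = 5
y_2 = 4
z_2 = 1
d_2 = 1
h_2 = 2.5
x_3 = 6.5
y_3 = 3
z_3 = 1
r_3 = 1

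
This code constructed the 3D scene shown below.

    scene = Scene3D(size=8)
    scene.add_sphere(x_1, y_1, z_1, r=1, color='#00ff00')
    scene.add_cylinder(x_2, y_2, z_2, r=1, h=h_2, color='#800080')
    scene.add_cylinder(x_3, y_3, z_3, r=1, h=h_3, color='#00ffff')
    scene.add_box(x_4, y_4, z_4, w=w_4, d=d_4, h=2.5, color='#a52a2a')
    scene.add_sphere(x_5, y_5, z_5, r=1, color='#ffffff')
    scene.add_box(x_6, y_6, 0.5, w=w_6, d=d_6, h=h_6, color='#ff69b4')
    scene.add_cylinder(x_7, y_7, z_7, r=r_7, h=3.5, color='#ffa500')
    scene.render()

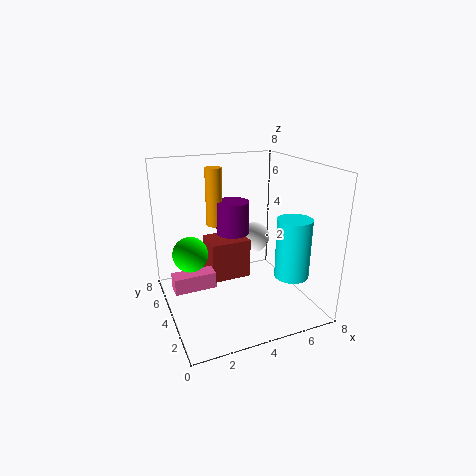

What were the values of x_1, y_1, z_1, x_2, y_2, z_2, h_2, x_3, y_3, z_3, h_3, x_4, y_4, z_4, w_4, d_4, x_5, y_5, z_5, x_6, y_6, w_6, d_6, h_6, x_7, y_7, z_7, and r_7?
x_1 = 1.5, y_1 = 5, z_1 = 3, x_2 = 4.5, y_2 = 6, z_2 = 3.5, h_2 = 2, x_3 = 7, y_3 = 3, z_3 = 1.5, h_3 = 3.5, x_4 = 3, y_4 = 5.5, z_4 = 0.5, w_4 = 2.5, d_4 = 2, x_5 = 6.5, y_5 = 7, z_5 = 2.5, x_6 = 0.5, y_6 = 5, w_6 = 2.5, d_6 = 1, h_6 = 1, x_7 = 3.5, y_7 = 6.5, z_7 = 4, r_7 = 0.5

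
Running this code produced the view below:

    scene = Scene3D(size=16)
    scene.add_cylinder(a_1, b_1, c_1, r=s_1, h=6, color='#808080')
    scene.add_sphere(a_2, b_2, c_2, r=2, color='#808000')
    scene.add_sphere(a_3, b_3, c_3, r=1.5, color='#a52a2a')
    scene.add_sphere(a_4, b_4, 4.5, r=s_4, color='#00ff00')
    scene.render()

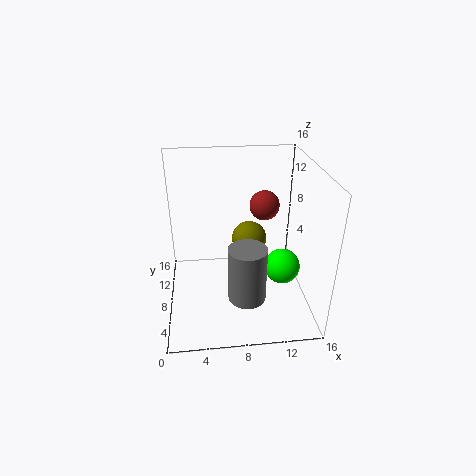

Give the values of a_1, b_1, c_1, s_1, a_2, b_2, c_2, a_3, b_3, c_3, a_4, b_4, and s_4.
a_1 = 8.5
b_1 = 4
c_1 = 3
s_1 = 2
a_2 = 9.5
b_2 = 9.5
c_2 = 7
a_3 = 10.5
b_3 = 6.5
c_3 = 12.5
a_4 = 13
b_4 = 7
s_4 = 2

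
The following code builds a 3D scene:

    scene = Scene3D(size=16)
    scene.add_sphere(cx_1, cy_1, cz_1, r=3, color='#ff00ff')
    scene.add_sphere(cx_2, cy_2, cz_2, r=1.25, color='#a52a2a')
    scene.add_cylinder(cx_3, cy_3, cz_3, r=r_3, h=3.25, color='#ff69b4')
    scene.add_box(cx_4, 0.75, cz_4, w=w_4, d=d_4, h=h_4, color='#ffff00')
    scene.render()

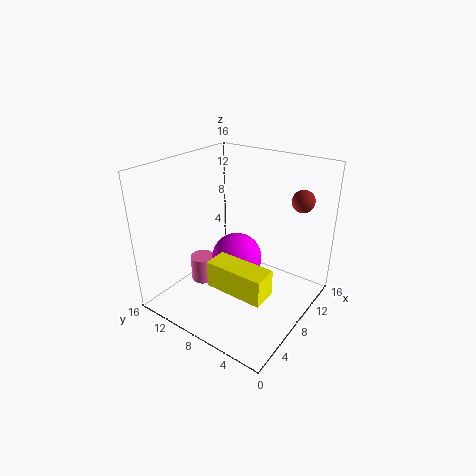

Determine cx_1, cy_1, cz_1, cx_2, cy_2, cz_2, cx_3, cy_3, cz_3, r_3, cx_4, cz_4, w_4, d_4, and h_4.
cx_1 = 9.5, cy_1 = 9.25, cz_1 = 4.25, cx_2 = 12.75, cy_2 = 2.75, cz_2 = 12, cx_3 = 8.25, cy_3 = 13.75, cz_3 = 0.25, r_3 = 1.5, cx_4 = 0.75, cz_4 = 6.75, w_4 = 2.25, d_4 = 5.5, h_4 = 2.5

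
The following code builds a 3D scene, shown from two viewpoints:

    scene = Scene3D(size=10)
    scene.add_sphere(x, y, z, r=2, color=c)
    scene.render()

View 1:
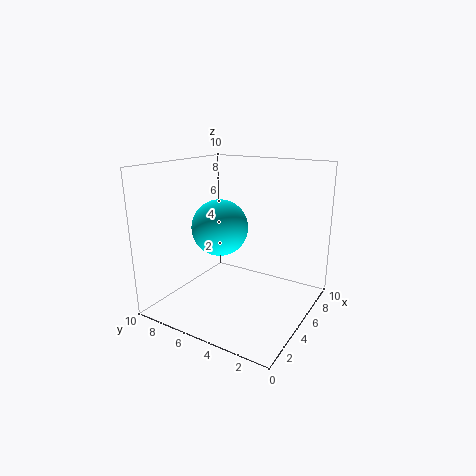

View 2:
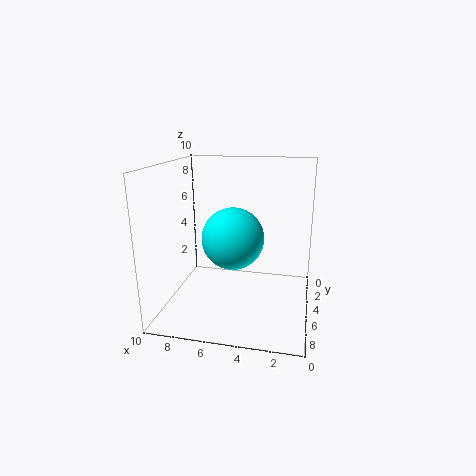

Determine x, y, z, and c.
x = 5; y = 6.5; z = 5.5; c = 'cyan'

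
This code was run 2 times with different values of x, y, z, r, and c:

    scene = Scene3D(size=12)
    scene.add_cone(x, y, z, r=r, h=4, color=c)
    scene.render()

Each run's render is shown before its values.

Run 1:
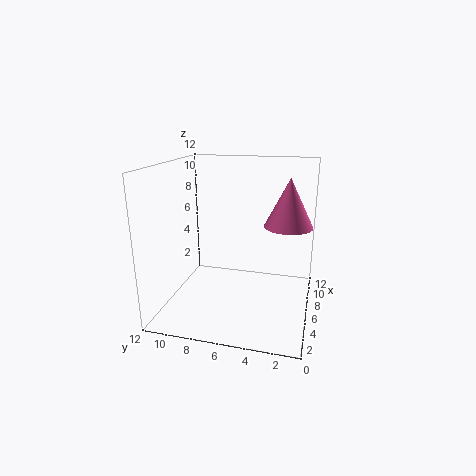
x = 7, y = 2, z = 7, r = 2, c = 'hotpink'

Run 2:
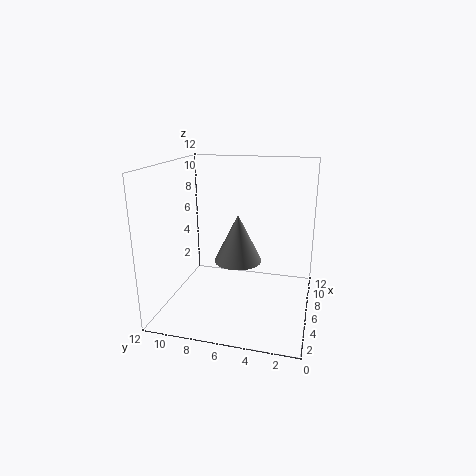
x = 6, y = 6, z = 4, r = 2, c = 'gray'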